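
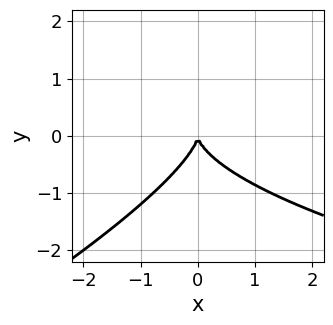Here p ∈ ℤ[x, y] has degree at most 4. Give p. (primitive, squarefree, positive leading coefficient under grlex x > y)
First, the degree is 3 — a generic line meets the curve in up to 3 points.
Then, reading off the gridlines: one y-axis crossing is at y = 0; it crosses the x-axis at the gridline x = 0.
Finally, together with the visible shape, these determine p as stated.

x*y^2 - 2*y^3 - 2*x^2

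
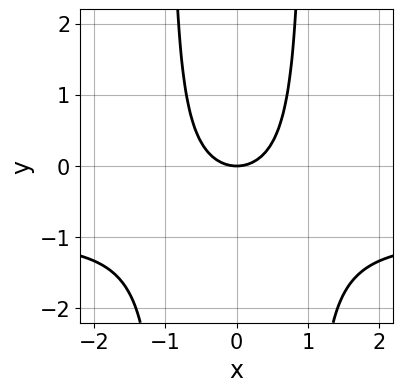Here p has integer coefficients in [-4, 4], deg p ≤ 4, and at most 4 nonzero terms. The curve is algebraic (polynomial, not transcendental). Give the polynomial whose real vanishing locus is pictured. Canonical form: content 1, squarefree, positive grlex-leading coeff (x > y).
x^2*y + x^2 - y

1. Degree: a generic line meets the curve in up to 3 points, so deg p = 3.
2. Symmetries: it's symmetric under x → −x, forcing even powers of x.
3. From the visible intercepts: it crosses the x-axis at the gridline x = 0; it crosses the y-axis at the gridline y = 0.
4. The integer polynomial consistent with all of this is the stated p.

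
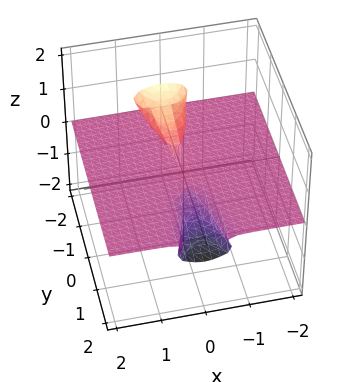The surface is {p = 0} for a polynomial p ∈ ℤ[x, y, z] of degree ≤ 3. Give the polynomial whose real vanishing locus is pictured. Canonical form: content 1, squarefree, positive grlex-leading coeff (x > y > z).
x^2*z + y*z^2 + 3*z^3

1. The degree is 3 — a generic line meets the surface in up to 3 points.
2. Checking where it meets the axes: the visible y-axis segment lies entirely on the surface; every point of the x-axis in the box is on the surface.
3. Assembling these constraints gives the stated polynomial.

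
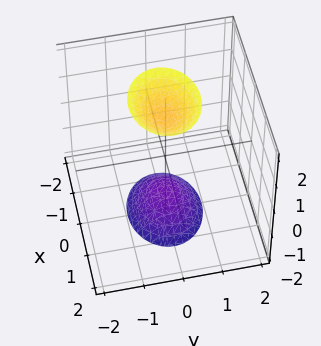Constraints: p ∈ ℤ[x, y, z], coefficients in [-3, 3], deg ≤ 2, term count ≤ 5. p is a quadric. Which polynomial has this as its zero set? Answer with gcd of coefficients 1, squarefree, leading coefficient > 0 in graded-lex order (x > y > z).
There are 2 components. Treating them together as one polynomial.
deg p = 2. Two separate bowl-shaped sheets opening away from each other; a quadric.
Symmetries: mirror symmetry y ↦ −y ⇒ only even powers of y; it's symmetric under x → −x, forcing even powers of x; it's symmetric under z → −z, forcing even powers of z.
Reading off the gridlines: no y-intercept at any integer in the box; the surface avoids every integer x-axis point in the box.
Fitting integer coefficients to these (and the overall shape) gives p.

2*x^2 + 3*y^2 - z^2 + 2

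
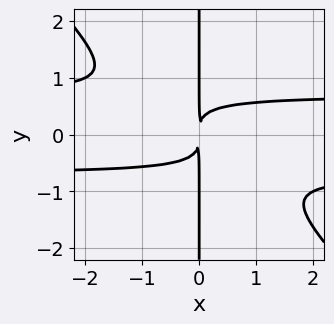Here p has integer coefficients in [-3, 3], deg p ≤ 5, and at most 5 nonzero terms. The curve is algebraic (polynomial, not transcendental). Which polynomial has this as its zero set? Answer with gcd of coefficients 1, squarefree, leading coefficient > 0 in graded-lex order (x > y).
deg p = 4. No degree-3 curve has this shape.
Observable constraints: the visible y-axis segment lies entirely on the curve.
Fitting integer coefficients to these (and the overall shape) gives p.

2*x^2*y^2 + 2*x*y^3 - x^2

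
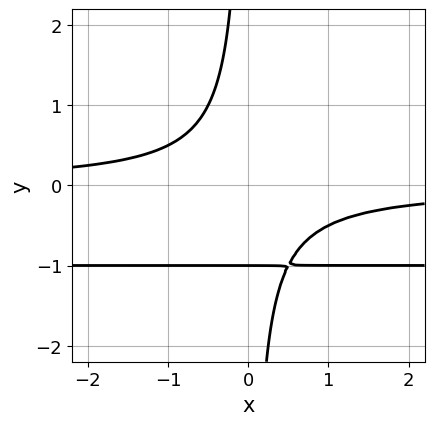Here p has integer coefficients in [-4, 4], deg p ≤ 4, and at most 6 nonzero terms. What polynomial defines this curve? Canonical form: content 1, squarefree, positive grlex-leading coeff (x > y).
1. The degree is 3 — a generic line meets the curve in up to 3 points.
2. Against the integer gridlines: it misses every integer gridline on the x-axis; one y-axis crossing is at y = -1.
3. Solving for integer coefficients yields p as stated.

2*x*y^2 + 2*x*y + y + 1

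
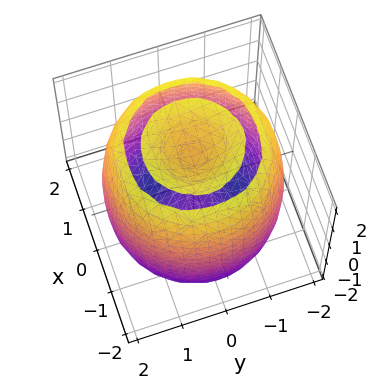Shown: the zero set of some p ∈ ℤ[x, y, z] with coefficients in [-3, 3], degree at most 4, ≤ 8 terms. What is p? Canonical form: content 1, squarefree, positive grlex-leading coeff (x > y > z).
First, there are 2 components. Treating them together as one polynomial.
Then, the degree is 4 — no degree-3 surface has this shape.
Next, by symmetry, the z-axis is an axis of rotation, so x and y enter only as x² + y².
Then, from the visible intercepts: a circular section at z = 0 has radius between 1 and 2.
Finally, together with the visible shape, these determine p as stated.

x^4 + 2*x^2*y^2 + y^4 - 3*x^2 - 3*y^2 + z^2 - 2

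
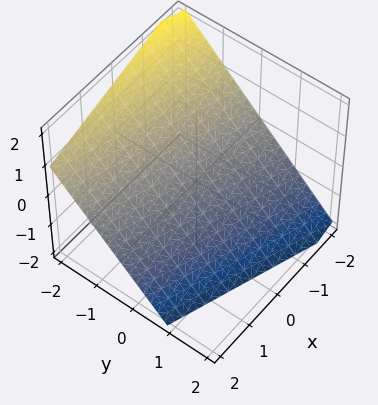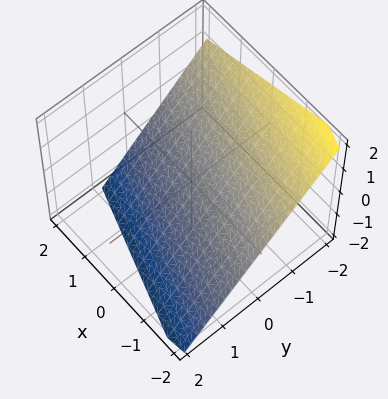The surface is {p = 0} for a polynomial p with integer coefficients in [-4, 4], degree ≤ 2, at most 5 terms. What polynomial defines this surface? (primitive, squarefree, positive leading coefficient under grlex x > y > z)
x + 3*y + 3*z + 2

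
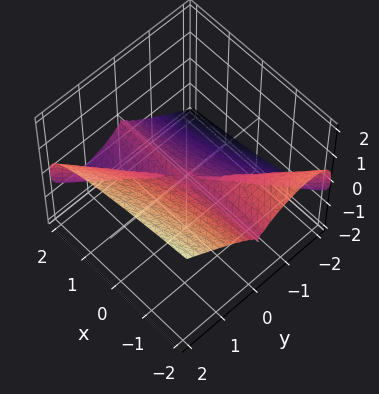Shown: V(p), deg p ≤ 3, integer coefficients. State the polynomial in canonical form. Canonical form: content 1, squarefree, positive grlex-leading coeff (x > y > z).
x*y^2 - y^3 + 3*z^3

The degree is 3 — the shape is more complex than any degree-2 surface.
Checking where it meets the axes: the visible x-axis segment lies entirely on the surface; it meets the y-axis at y = 0 (among the integer gridlines).
Putting this together gives p.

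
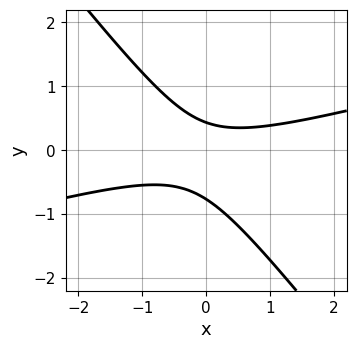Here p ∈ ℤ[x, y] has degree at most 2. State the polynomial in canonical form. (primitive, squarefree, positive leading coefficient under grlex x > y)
deg p = 2. The shape is more complex than any degree-1 curve.
From the visible intercepts: it misses every integer gridline on the x-axis.
Matching integer coefficients to the picture gives p.

x^2 - 3*x*y - 3*y^2 - y + 1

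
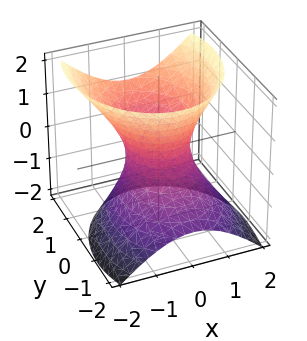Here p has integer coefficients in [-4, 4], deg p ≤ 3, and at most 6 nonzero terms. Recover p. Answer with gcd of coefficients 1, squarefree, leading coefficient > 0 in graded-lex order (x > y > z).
3*x^2 + 2*y^2 - 2*y*z - 2*z^2 - 2

First, deg p = 2. The shape is more complex than any degree-1 surface.
Next, checking where it meets the axes: it misses every integer gridline on the z-axis; among the integer gridlines, it crosses the y-axis at y ∈ {-1, 1}.
Finally, putting this together gives p.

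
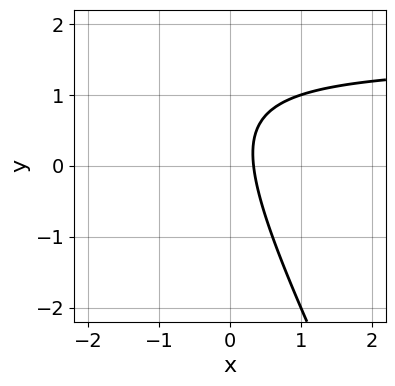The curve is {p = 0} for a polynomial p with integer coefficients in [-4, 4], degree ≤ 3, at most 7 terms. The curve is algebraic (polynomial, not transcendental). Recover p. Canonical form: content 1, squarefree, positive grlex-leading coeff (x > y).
The degree is 2 — a generic line meets the curve in up to 2 points.
Reading off the gridlines: no y-intercept at any integer in the box.
These observations pin down the coefficients.

2*x*y + y^2 - 3*x - y + 1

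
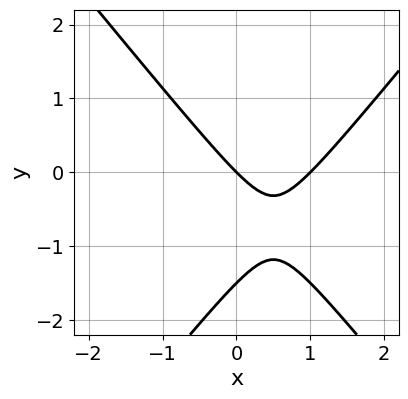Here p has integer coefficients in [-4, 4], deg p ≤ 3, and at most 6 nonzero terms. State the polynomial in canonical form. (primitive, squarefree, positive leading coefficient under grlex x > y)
3*x^2 - 2*y^2 - 3*x - 3*y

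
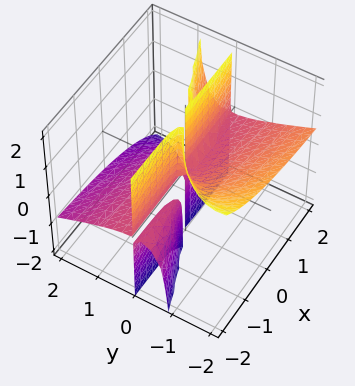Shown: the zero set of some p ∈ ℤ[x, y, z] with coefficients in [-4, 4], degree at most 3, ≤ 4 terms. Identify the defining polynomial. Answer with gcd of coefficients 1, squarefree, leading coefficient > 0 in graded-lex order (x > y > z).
I count 2 distinct pieces.
deg p = 3.
Checking where it meets the axes: every point of the z-axis in the box is on the surface; the visible x-axis segment lies entirely on the surface.
Together with the visible shape, these determine p as stated.

x*y*z - y^3 - 2*y^2*z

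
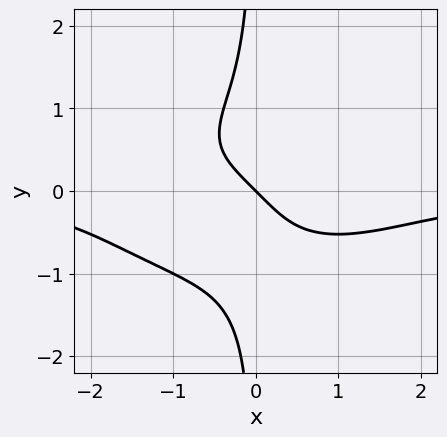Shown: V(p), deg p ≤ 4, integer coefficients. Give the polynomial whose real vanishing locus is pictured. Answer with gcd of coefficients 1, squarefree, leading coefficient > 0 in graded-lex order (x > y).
x^3*y + 3*x*y^3 + 2*x + 2*y

1. The degree is 4 — the shape is more complex than any degree-3 curve.
2. From the axis intercepts and sections: it meets the x-axis at x = 0 (among the integer gridlines); it meets the y-axis at y = 0 (among the integer gridlines).
3. Fitting integer coefficients to these (and the overall shape) gives p.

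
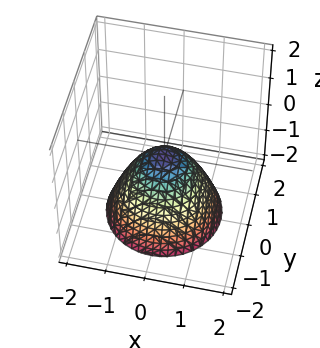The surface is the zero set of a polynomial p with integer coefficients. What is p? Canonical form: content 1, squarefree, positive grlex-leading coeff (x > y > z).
x^2 + y^2 + z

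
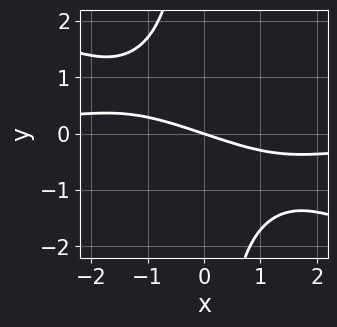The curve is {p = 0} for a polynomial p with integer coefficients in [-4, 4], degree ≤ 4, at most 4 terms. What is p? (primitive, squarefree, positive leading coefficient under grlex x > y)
x^2*y + 2*x*y^2 + x + 3*y

1. The degree is 3 — a generic line meets the curve in up to 3 points.
2. Checking where it meets the axes: one y-axis crossing is at y = 0; one x-axis crossing is at x = 0.
3. Fitting integer coefficients to these (and the overall shape) gives p.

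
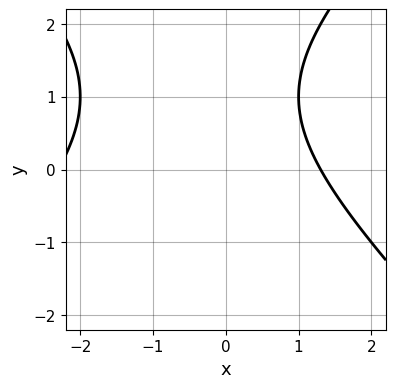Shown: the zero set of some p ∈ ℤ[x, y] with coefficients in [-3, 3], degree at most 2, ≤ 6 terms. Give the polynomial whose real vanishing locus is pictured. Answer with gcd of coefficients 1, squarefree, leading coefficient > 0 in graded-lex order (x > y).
x^2 - y^2 + x + 2*y - 3

1. deg p = 2.
2. Against the integer gridlines: no y-intercept at any integer in the box.
3. The integer polynomial consistent with all of this is the stated p.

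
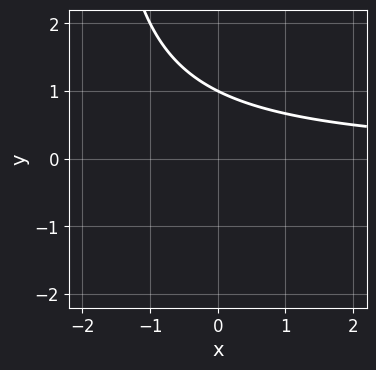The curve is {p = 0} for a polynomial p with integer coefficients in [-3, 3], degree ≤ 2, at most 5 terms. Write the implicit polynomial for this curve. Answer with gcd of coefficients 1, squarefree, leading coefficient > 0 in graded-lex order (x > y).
x*y + 2*y - 2

The degree is 2 — no degree-1 curve has this shape.
From the axis intercepts and sections: it meets the y-axis at y = 1 (among the integer gridlines); it misses every integer gridline on the x-axis.
Putting this together gives p.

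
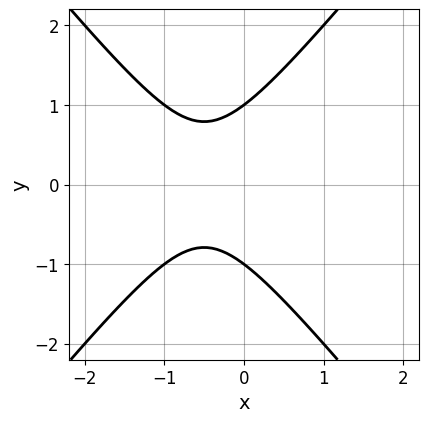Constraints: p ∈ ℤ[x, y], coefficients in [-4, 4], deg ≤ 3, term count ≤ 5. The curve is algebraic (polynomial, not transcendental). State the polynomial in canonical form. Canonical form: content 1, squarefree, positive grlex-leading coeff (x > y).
First, the degree is 2 — the shape is more complex than any degree-1 curve.
Then, symmetries: the y ↦ −y reflection is a symmetry, so y appears only in even powers.
Then, reading off the gridlines: among the integer gridlines, it crosses the y-axis at y ∈ {-1, 1}; it misses every integer gridline on the x-axis.
Finally, fitting integer coefficients to these (and the overall shape) gives p.

3*x^2 - 2*y^2 + 3*x + 2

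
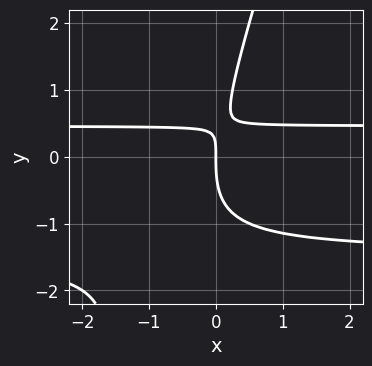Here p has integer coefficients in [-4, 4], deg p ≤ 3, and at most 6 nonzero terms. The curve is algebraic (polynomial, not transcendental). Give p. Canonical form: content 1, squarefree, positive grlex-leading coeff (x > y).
(a) Degree: no degree-2 curve has this shape, so deg p = 3.
(b) Against the integer gridlines: it crosses the y-axis at the gridline y = 0; it meets the x-axis at x = 0 (among the integer gridlines).
(c) These observations pin down the coefficients.

3*x*y^2 - y^3 + 3*x*y - 2*x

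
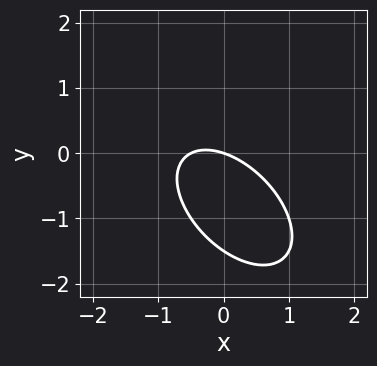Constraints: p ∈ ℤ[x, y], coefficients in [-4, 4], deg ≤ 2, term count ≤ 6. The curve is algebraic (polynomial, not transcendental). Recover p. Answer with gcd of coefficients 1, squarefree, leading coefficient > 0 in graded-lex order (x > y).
2*x^2 + 2*x*y + 2*y^2 + x + 3*y

deg p = 2.
From the axis intercepts and sections: one x-axis crossing is at x = 0; one y-axis crossing is at y = 0.
Matching integer coefficients to the picture gives p.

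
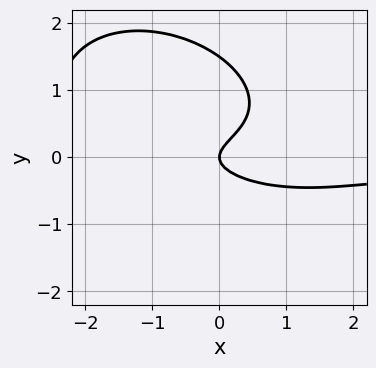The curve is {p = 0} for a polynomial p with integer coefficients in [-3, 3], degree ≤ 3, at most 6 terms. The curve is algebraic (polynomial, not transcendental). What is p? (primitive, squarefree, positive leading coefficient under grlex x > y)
x^2*y + x*y^2 + 2*y^3 - 3*y^2 + x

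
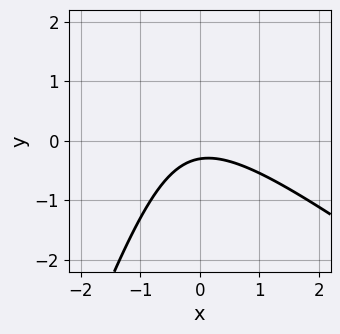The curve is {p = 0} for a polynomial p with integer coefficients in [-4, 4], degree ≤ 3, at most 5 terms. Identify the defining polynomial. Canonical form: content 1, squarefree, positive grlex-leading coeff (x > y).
2*x^2 + 2*x*y - y^2 + 3*y + 1

(a) deg p = 2. No degree-1 curve has this shape.
(b) Reading off the gridlines: it misses every integer gridline on the x-axis.
(c) Together with the visible shape, these determine p as stated.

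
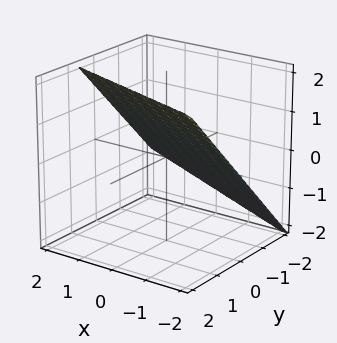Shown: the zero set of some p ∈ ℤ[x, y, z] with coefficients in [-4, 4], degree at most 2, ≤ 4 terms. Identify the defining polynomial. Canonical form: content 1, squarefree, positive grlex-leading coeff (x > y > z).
Degree: the surface is flat (a plane), so deg p = 1.
Reading off the gridlines: one x-axis crossing is at x = -2.
Putting this together gives p.

x + 3*y - 3*z + 2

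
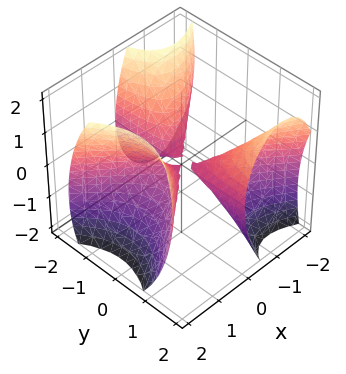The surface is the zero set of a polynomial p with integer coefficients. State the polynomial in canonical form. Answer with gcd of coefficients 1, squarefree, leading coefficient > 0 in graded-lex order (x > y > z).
(a) The picture has 3 separate pieces. They look like related sheets of one shape, so recover p as a whole.
(b) The degree is 3 — the shape is more complex than any degree-2 surface.
(c) From the axis intercepts and sections: one z-axis crossing is at z = 0; the visible y-axis segment lies entirely on the surface; it meets the x-axis at x = 0 (among the integer gridlines).
(d) Assembling these constraints gives the stated polynomial.

2*x^3 - 3*x*y^2 + x*y*z - 2*z^2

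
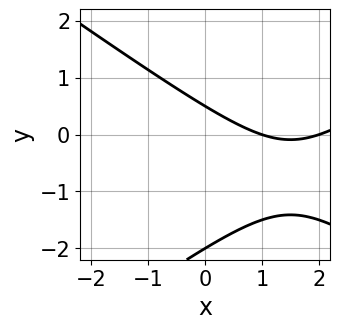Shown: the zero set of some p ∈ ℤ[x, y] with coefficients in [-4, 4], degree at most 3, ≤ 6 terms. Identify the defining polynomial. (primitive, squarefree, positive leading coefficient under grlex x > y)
First, the degree is 2 — the shape is more complex than any degree-1 curve.
Then, against the integer gridlines: it meets the y-axis at y = -2 (among the integer gridlines); among the integer gridlines, it crosses the x-axis at x ∈ {1, 2}.
Finally, fitting integer coefficients to these (and the overall shape) gives p.

x^2 - 2*y^2 - 3*x - 3*y + 2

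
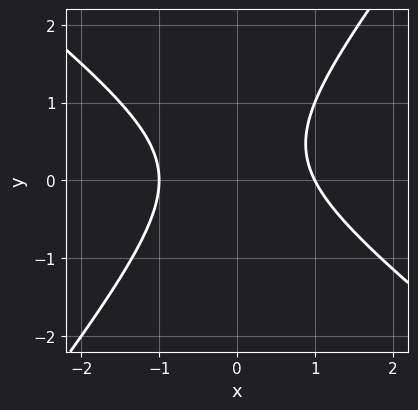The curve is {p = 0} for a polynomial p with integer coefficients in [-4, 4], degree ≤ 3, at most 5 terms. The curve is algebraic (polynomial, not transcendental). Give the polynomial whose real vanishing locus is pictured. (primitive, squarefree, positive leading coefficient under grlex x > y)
(a) The degree is 2 — a generic line meets the curve in up to 2 points.
(b) Checking where it meets the axes: the x-axis gridline crossings are at x ∈ {-1, 1}; the curve avoids every integer y-axis point in the box.
(c) Solving for integer coefficients yields p as stated.

2*x^2 + x*y - 2*y^2 + y - 2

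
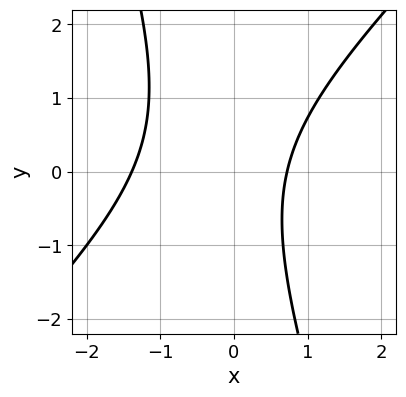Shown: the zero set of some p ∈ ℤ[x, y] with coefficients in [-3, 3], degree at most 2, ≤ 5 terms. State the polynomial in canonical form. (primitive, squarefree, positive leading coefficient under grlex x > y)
deg p = 2. The shape is more complex than any degree-1 curve.
Checking where it meets the axes: no y-intercept at any integer in the box.
Together with the visible shape, these determine p as stated.

3*x^2 - 2*x*y - y^2 + 2*x - 3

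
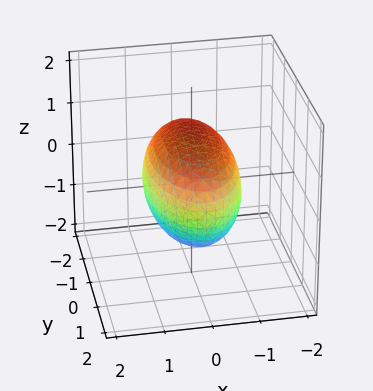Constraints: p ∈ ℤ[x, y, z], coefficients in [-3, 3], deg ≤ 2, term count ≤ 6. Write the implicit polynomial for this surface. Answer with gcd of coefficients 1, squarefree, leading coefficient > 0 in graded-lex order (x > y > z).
3*x^2 + y^2 + 2*z^2 - 3

First, degree: bounded and convex; a quadric, so deg p = 2.
Next, symmetries: mirror symmetry z ↦ −z ⇒ only even powers of z; the y ↦ −y reflection is a symmetry, so y appears only in even powers; it's symmetric under x → −x, forcing even powers of x.
Next, observable constraints: among the integer gridlines, it crosses the x-axis at x ∈ {-1, 1}.
Finally, fitting integer coefficients to these (and the overall shape) gives p.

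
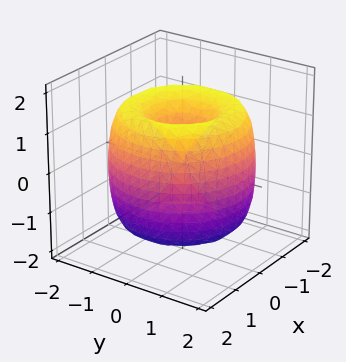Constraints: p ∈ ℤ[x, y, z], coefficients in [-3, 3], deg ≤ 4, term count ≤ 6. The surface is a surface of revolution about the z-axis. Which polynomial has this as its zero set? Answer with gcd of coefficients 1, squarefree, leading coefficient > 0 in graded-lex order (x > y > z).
First, the degree is 4 — the shape is more complex than any degree-3 surface.
Next, symmetries: every cross-section ⟂ z is a circle, so x, y appear only via x² + y².
Then, reading off the gridlines: one z-axis crossing is at z = 0; it meets the y-axis at y = 0 (among the integer gridlines); a circular section at z = 1 has radius between 0 and 1; it crosses the x-axis at the gridline x = 0.
Finally, solving for integer coefficients yields p as stated.

x^4 + 2*x^2*y^2 + y^4 - 3*x^2 - 3*y^2 + z^2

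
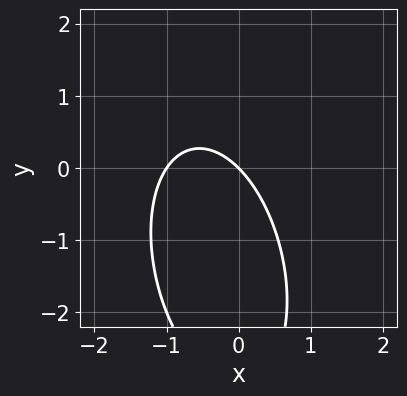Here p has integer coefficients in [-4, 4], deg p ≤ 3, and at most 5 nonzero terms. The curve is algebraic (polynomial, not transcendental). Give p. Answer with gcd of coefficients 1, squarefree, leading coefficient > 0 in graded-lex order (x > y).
3*x^2 + x*y + y^2 + 3*x + 3*y

Degree: no degree-1 curve has this shape, so deg p = 2.
From the visible intercepts: the x-axis gridline crossings are at x ∈ {-1, 0}; it meets the y-axis at y = 0 (among the integer gridlines).
Matching integer coefficients to the picture gives p.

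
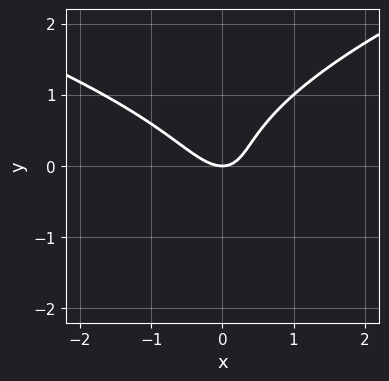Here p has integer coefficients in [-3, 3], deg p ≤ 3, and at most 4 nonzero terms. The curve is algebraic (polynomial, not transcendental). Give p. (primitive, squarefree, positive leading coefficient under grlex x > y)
deg p = 3.
Checking where it meets the axes: one y-axis crossing is at y = 0; it crosses the x-axis at the gridline x = 0.
Matching integer coefficients to the picture gives p.

3*y^3 - 3*x^2 - 2*x*y + 2*y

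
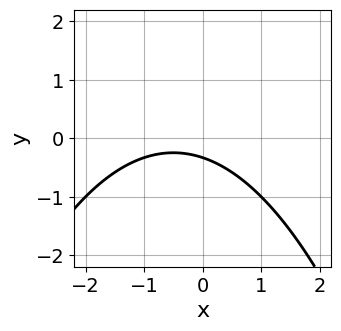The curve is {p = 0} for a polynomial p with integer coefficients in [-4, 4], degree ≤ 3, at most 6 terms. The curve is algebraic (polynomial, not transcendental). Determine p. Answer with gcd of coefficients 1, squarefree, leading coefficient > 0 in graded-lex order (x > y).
x^2 + x + 3*y + 1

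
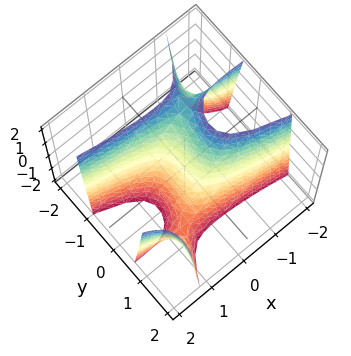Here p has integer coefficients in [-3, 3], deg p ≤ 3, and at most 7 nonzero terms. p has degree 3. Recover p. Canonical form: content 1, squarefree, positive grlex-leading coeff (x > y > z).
First, deg p = 3.
Next, against the integer gridlines: it meets the x-axis at x = 0 (among the integer gridlines); it meets the y-axis at y = 0 (among the integer gridlines); one z-axis crossing is at z = 0.
Finally, matching integer coefficients to the picture gives p.

x^2*y + 3*x*y^2 - 2*y^3 - 3*x - z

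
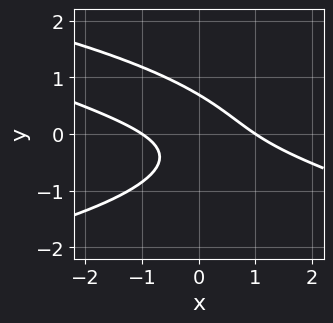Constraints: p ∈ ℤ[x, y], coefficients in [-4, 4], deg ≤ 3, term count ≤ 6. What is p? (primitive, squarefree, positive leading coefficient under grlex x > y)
x*y^2 + 3*y^3 + x^2 + 3*x*y - 1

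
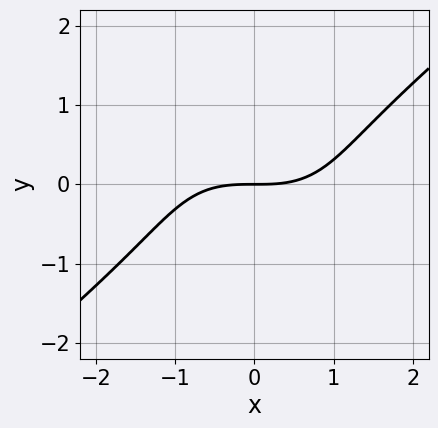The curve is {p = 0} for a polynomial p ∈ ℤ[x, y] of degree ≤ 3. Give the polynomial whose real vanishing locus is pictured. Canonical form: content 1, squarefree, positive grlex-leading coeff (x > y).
x^3 - 2*y^3 - 3*y

First, deg p = 3. The shape is more complex than any degree-2 curve.
Then, from the visible intercepts: it meets the y-axis at y = 0 (among the integer gridlines); it crosses the x-axis at the gridline x = 0.
Finally, assembling these constraints gives the stated polynomial.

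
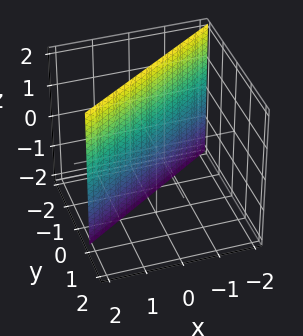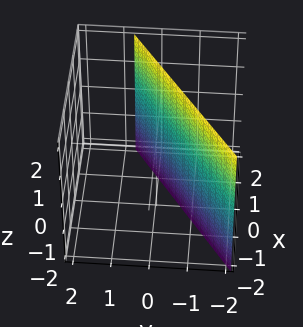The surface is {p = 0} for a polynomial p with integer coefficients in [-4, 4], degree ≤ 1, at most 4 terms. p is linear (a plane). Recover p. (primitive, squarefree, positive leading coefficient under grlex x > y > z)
2*x - 3*y - 2

(a) The degree is 1 — every cross-section is a straight line — this is a plane.
(b) From the axis intercepts and sections: it misses every integer gridline on the z-axis; one x-axis crossing is at x = 1.
(c) Putting this together gives p.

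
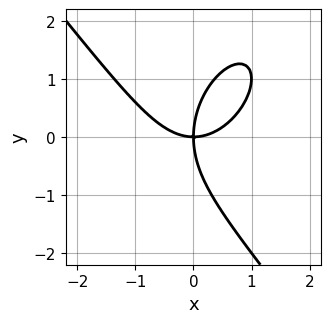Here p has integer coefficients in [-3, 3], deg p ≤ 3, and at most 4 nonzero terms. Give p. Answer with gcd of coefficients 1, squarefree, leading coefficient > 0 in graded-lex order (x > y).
2*x^3 + y^3 - 3*x*y

(a) deg p = 3. A generic line meets the curve in up to 3 points.
(b) From the visible intercepts: one x-axis crossing is at x = 0; it crosses the y-axis at the gridline y = 0.
(c) Fitting integer coefficients to these (and the overall shape) gives p.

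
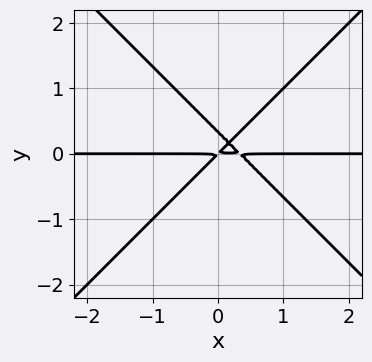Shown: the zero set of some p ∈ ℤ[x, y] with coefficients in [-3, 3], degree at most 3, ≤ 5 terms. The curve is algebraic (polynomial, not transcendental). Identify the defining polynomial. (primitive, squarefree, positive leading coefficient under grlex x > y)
3*x^2*y - 3*y^3 - x*y + y^2

(a) deg p = 3. No degree-2 curve has this shape.
(b) From the axis intercepts and sections: every point of the x-axis in the box is on the curve.
(c) Putting this together gives p.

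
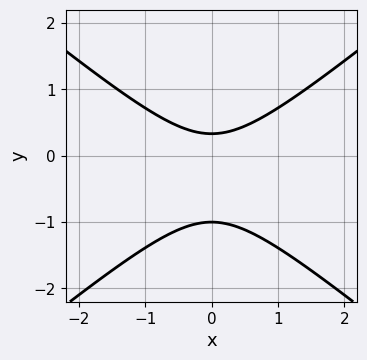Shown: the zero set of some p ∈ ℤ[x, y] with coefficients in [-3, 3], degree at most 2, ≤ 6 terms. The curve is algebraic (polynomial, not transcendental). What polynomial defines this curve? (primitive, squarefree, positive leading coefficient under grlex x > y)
2*x^2 - 3*y^2 - 2*y + 1

1. The degree is 2 — the shape is more complex than any degree-1 curve.
2. Symmetries: it's symmetric under x → −x, forcing even powers of x.
3. Reading off the gridlines: the curve avoids every integer x-axis point in the box; it crosses the y-axis at the gridline y = -1.
4. Together with the visible shape, these determine p as stated.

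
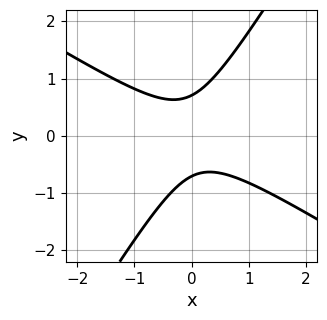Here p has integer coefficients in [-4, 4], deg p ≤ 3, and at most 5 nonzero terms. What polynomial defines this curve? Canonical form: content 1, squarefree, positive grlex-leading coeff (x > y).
(a) Degree: a generic line meets the curve in up to 2 points, so deg p = 2.
(b) Reading off the gridlines: the curve avoids every integer x-axis point in the box.
(c) The integer polynomial consistent with all of this is the stated p.

2*x^2 + 2*x*y - 2*y^2 + 1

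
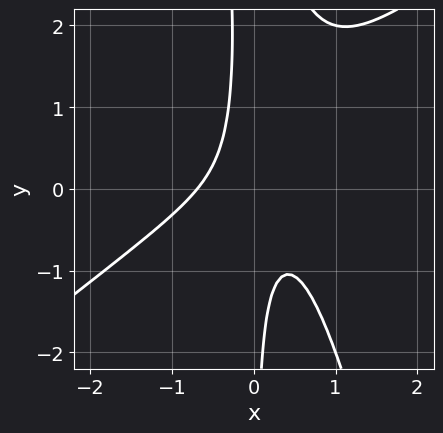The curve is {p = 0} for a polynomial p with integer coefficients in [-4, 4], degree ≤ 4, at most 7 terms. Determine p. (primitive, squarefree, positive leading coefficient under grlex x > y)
3*x^3 - 3*x^2*y - x*y^2 + 3*x*y + 1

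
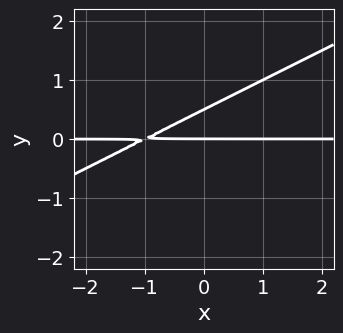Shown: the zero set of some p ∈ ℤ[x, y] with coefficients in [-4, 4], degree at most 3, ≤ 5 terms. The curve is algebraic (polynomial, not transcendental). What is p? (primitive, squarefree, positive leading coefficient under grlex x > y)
x*y - 2*y^2 + y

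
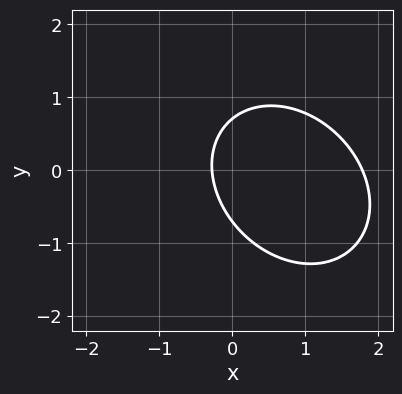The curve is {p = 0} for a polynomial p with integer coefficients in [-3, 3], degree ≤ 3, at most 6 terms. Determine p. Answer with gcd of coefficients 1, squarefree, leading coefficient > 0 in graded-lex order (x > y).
2*x^2 + x*y + 2*y^2 - 3*x - 1

First, the degree is 2 — no degree-1 curve has this shape.
Finally, putting this together gives p.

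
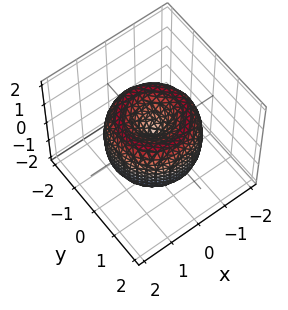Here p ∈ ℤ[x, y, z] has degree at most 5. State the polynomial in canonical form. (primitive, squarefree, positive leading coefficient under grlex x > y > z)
x^4 + 2*x^2*y^2 + y^4 - 2*x^2 - 2*y^2 + z^2

(a) The degree is 4 — no degree-3 surface has this shape.
(b) Symmetries: rotational symmetry about the z-axis ⇒ p depends on x, y only through x² + y².
(c) Against the integer gridlines: one y-axis crossing is at y = 0; a circular section at z = -1 has radius exactly 1; it crosses the z-axis at the gridline z = 0; it crosses the x-axis at the gridline x = 0.
(d) Matching integer coefficients to the picture gives p.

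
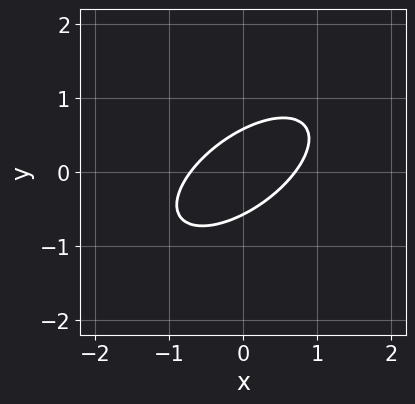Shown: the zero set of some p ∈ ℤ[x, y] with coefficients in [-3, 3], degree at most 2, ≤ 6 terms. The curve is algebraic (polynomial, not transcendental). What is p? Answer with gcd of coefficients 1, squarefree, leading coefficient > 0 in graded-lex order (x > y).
deg p = 2. No degree-1 curve has this shape.
The integer polynomial consistent with all of this is the stated p.

2*x^2 - 3*x*y + 3*y^2 - 1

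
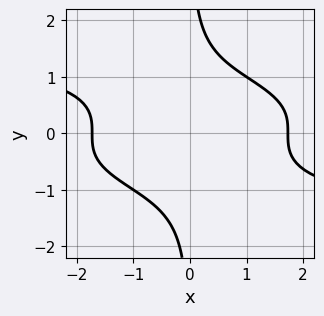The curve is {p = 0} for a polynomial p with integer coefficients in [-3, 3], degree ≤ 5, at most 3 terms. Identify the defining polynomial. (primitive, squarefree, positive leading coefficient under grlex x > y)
(a) Degree: the shape is more complex than any degree-3 curve, so deg p = 4.
(b) From the visible intercepts: it misses every integer gridline on the y-axis.
(c) Matching integer coefficients to the picture gives p.

2*x*y^3 + x^2 - 3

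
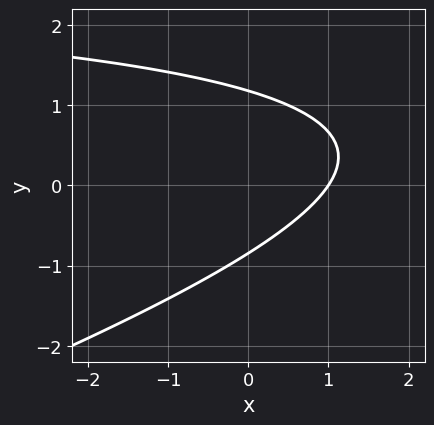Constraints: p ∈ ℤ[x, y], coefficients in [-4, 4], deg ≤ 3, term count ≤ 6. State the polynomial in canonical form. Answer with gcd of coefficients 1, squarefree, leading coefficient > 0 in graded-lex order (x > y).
x*y - 3*y^2 - 3*x + y + 3

(a) The degree is 2 — the shape is more complex than any degree-1 curve.
(b) Reading off the gridlines: one x-axis crossing is at x = 1.
(c) Fitting integer coefficients to these (and the overall shape) gives p.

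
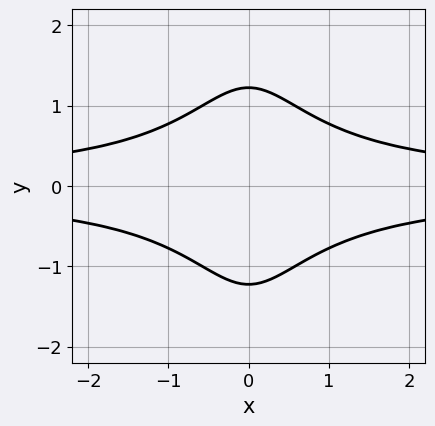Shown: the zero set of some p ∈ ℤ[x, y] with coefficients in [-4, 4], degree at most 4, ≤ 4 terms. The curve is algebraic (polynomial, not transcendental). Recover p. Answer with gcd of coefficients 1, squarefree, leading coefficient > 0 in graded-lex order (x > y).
3*x^2*y^2 + 2*y^2 - 3

(a) Degree: a generic line meets the curve in up to 4 points, so deg p = 4.
(b) Symmetries: mirror symmetry y ↦ −y ⇒ only even powers of y; it's symmetric under x → −x, forcing even powers of x.
(c) From the visible intercepts: the curve avoids every integer x-axis point in the box.
(d) These observations pin down the coefficients.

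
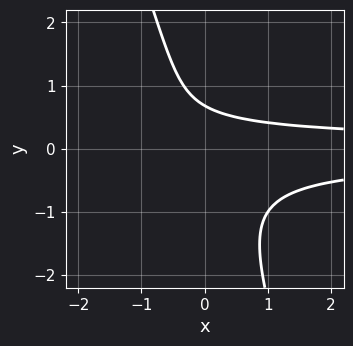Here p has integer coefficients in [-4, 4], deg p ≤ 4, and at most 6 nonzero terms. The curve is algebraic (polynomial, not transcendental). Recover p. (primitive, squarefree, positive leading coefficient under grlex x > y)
(a) Degree: the shape is more complex than any degree-2 curve, so deg p = 3.
(b) From the visible intercepts: no x-intercept at any integer in the box.
(c) Solving for integer coefficients yields p as stated.

3*x*y^2 + y^3 + y - 1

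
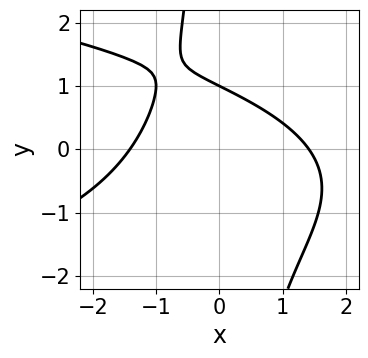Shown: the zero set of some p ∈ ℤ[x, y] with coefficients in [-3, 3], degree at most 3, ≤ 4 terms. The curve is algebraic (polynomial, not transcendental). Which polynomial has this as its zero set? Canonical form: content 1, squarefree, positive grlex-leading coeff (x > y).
x*y^2 + x^2 + 2*y - 2

First, the degree is 3 — no degree-2 curve has this shape.
Next, from the visible intercepts: it meets the y-axis at y = 1 (among the integer gridlines).
Finally, the integer polynomial consistent with all of this is the stated p.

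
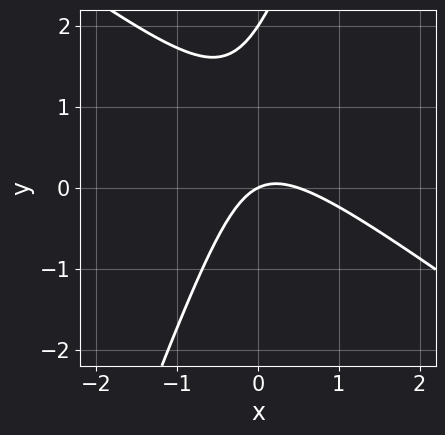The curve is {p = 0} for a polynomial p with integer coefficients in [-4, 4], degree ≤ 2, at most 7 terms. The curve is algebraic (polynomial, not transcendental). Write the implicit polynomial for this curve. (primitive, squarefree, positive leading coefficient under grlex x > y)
(a) The degree is 2 — a generic line meets the curve in up to 2 points.
(b) Observable constraints: the y-axis gridline crossings are at y ∈ {0, 2}; one x-axis crossing is at x = 0.
(c) Together with the visible shape, these determine p as stated.

2*x^2 + 2*x*y - y^2 - x + 2*y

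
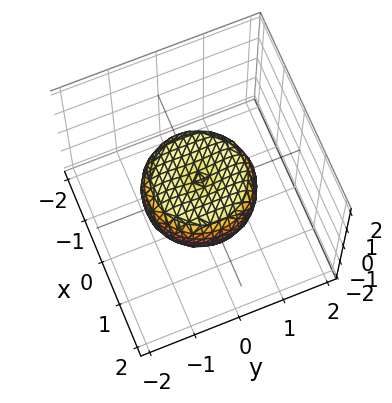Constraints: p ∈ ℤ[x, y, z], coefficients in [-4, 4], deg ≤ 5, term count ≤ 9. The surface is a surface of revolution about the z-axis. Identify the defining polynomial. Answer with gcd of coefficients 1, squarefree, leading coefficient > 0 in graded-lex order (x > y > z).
2*x^4 + 4*x^2*y^2 + 2*y^4 - 2*x^2 - 2*y^2 + 3*z^2 - 1

First, deg p = 4.
Next, symmetry: the surface is invariant under rotation about z: p = q(x² + y², z).
Then, checking where it meets the axes: a circular section at z = 0 has radius between 1 and 2.
Finally, putting this together gives p.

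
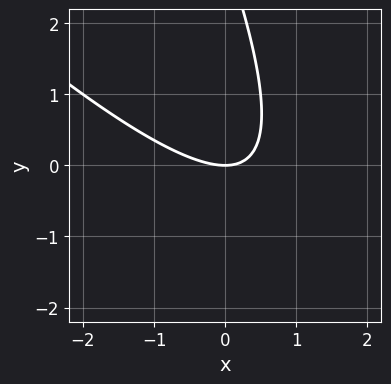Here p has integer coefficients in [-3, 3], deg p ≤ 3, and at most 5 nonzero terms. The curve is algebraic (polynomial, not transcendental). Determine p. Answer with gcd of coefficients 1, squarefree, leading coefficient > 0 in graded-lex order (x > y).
2*x^2 + 3*x*y + y^2 - 3*y

deg p = 2. A generic line meets the curve in up to 2 points.
Reading off the gridlines: one x-axis crossing is at x = 0; it crosses the y-axis at the gridline y = 0.
Assembling these constraints gives the stated polynomial.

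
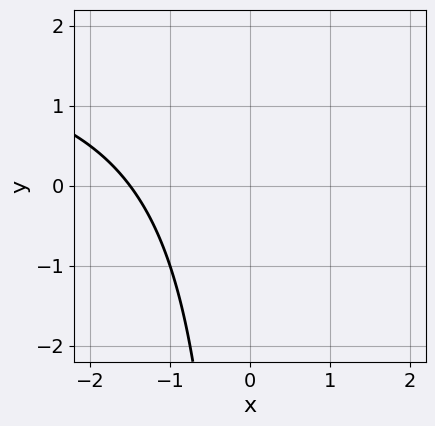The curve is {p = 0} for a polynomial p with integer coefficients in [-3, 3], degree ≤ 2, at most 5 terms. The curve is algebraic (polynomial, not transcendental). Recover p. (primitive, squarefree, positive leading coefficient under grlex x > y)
x*y - 2*x - 3

(a) deg p = 2. No degree-1 curve has this shape.
(b) Against the integer gridlines: the curve avoids every integer y-axis point in the box.
(c) Fitting integer coefficients to these (and the overall shape) gives p.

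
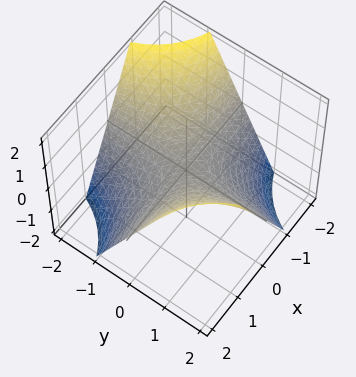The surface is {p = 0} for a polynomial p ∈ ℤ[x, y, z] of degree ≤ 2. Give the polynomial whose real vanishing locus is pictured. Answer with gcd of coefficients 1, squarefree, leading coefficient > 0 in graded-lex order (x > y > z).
x*y - z

1. Degree: a hyperbolic paraboloid; a quadric, so deg p = 2.
2. Against the integer gridlines: every point of the x-axis in the box is on the surface; every point of the y-axis in the box is on the surface; it crosses the z-axis at the gridline z = 0.
3. Fitting integer coefficients to these (and the overall shape) gives p.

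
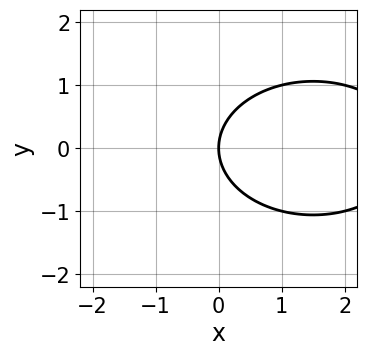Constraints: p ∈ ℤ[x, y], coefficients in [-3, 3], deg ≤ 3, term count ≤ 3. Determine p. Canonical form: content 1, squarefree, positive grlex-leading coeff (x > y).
x^2 + 2*y^2 - 3*x

1. The degree is 2 — no degree-1 curve has this shape.
2. Symmetries: mirror symmetry y ↦ −y ⇒ only even powers of y.
3. Against the integer gridlines: it crosses the y-axis at the gridline y = 0; it meets the x-axis at x = 0 (among the integer gridlines).
4. Putting this together gives p.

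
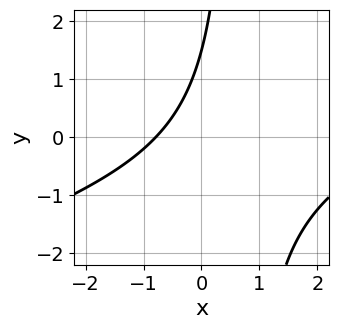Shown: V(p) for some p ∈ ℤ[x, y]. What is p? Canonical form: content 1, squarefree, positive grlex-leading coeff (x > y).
1. Degree: a generic line meets the curve in up to 2 points, so deg p = 2.
2. Putting this together gives p.

x^2 - 3*x*y - 3*x + 2*y - 3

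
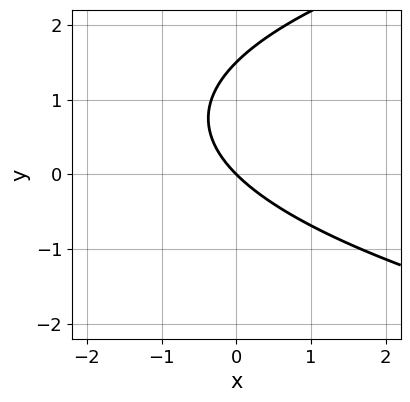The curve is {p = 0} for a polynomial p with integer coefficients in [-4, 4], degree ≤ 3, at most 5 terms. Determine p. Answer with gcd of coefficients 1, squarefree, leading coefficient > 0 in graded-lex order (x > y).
2*y^2 - 3*x - 3*y

(a) deg p = 2. The shape is more complex than any degree-1 curve.
(b) Checking where it meets the axes: one y-axis crossing is at y = 0; it crosses the x-axis at the gridline x = 0.
(c) The integer polynomial consistent with all of this is the stated p.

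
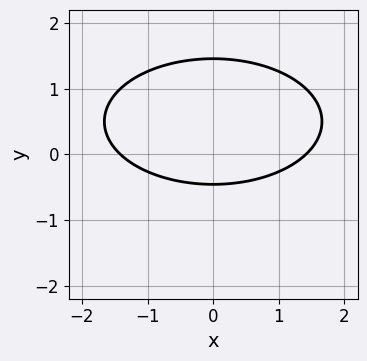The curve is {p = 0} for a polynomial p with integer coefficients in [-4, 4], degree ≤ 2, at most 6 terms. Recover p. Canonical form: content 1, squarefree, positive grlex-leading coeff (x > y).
First, degree: the shape is more complex than any degree-1 curve, so deg p = 2.
Next, symmetries: it's symmetric under x → −x, forcing even powers of x.
Finally, putting this together gives p.

x^2 + 3*y^2 - 3*y - 2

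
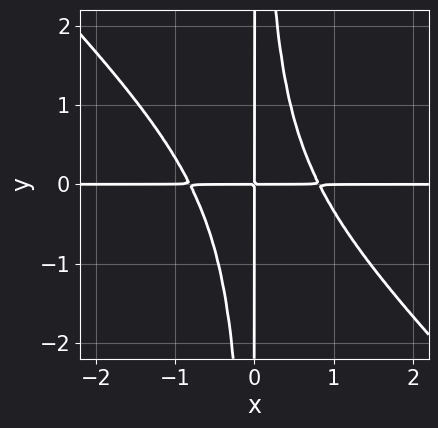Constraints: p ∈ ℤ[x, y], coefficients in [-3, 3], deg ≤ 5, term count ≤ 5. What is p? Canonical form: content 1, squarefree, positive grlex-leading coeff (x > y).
The degree is 4 — the shape is more complex than any degree-3 curve.
Checking where it meets the axes: every point of the y-axis in the box is on the curve; the visible x-axis segment lies entirely on the curve.
The integer polynomial consistent with all of this is the stated p.

3*x^3*y + 3*x^2*y^2 - 2*x*y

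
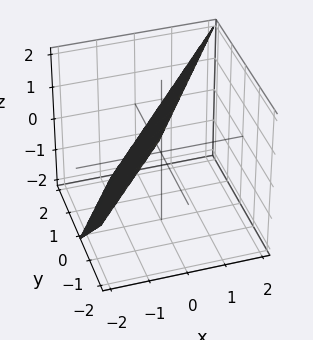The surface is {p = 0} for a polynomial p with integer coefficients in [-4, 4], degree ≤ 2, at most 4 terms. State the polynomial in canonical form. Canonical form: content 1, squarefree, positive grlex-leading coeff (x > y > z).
(a) Degree: the surface is flat (a plane), so deg p = 1.
(b) Observable constraints: it meets the y-axis at y = 1 (among the integer gridlines); one z-axis crossing is at z = 1.
(c) Together with the visible shape, these determine p as stated.

3*x - 2*y - 2*z + 2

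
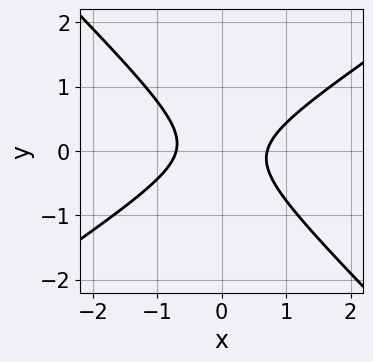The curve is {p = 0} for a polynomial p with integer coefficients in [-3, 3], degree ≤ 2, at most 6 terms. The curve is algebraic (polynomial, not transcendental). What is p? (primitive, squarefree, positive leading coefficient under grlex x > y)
2*x^2 - x*y - 3*y^2 - 1

Degree: the shape is more complex than any degree-1 curve, so deg p = 2.
From the axis intercepts and sections: it misses every integer gridline on the y-axis.
Assembling these constraints gives the stated polynomial.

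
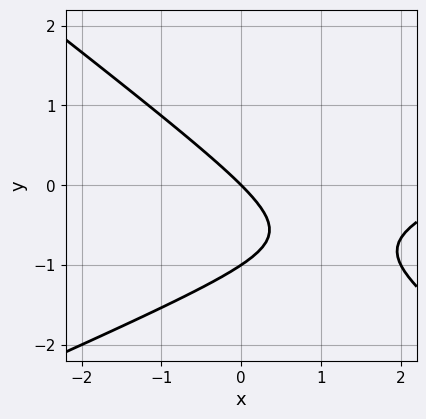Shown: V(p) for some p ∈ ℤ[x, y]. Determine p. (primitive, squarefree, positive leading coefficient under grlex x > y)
1. Degree: no degree-1 curve has this shape, so deg p = 2.
2. Checking where it meets the axes: it crosses the x-axis at the gridline x = 0; the y-axis gridline crossings are at y ∈ {-1, 0}.
3. Fitting integer coefficients to these (and the overall shape) gives p.

x^2 - x*y - 3*y^2 - 3*x - 3*y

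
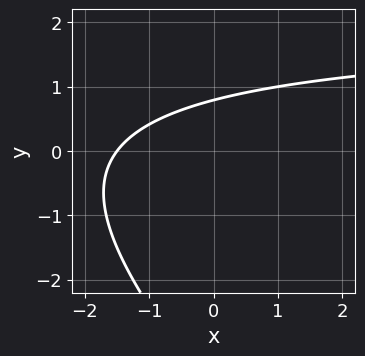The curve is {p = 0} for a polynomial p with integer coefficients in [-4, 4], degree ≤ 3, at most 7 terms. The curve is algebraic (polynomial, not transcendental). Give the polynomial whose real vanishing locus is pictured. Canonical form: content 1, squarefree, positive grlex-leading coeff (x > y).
x*y + y^2 - 2*x + 3*y - 3

First, the degree is 2 — a generic line meets the curve in up to 2 points.
Finally, matching integer coefficients to the picture gives p.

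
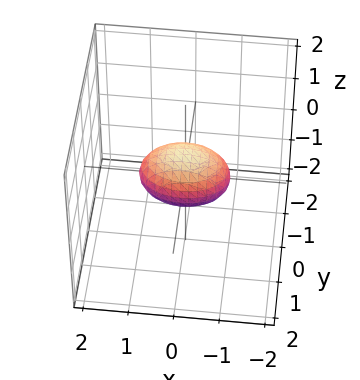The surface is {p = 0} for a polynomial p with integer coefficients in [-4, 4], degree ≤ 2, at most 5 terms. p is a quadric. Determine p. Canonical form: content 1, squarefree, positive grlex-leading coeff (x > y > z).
(a) deg p = 2. Bounded and convex; a quadric.
(b) Symmetries: mirror symmetry x ↦ −x ⇒ only even powers of x; the y ↦ −y reflection is a symmetry, so y appears only in even powers; mirror symmetry z ↦ −z ⇒ only even powers of z.
(c) Observable constraints: the x-axis gridline crossings are at x ∈ {-1, 1}.
(d) Fitting integer coefficients to these (and the overall shape) gives p.

x^2 + 2*y^2 + 2*z^2 - 1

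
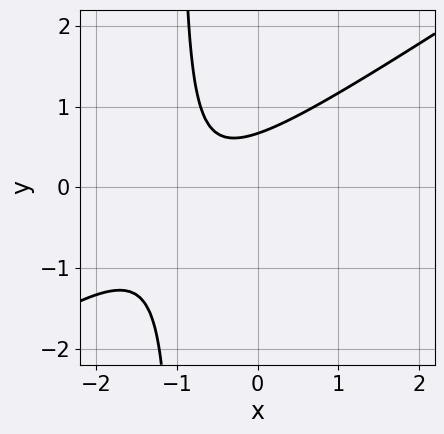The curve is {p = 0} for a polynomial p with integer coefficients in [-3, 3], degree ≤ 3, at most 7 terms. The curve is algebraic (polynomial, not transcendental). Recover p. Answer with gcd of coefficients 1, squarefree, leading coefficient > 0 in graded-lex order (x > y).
The degree is 2 — a generic line meets the curve in up to 2 points.
From the visible intercepts: it misses every integer gridline on the x-axis.
Matching integer coefficients to the picture gives p.

2*x^2 - 3*x*y + 3*x - 3*y + 2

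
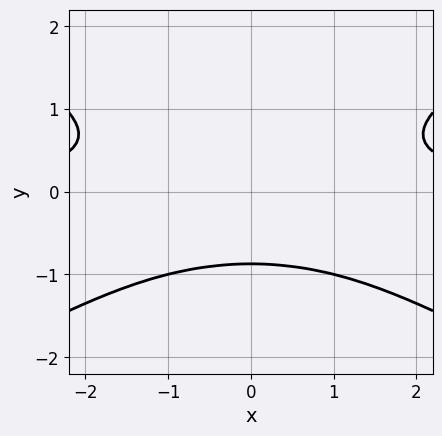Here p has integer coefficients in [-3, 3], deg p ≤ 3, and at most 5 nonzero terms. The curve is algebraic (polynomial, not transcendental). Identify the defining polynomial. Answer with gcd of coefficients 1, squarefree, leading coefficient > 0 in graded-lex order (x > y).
First, deg p = 3. The shape is more complex than any degree-2 curve.
Then, symmetries: mirror symmetry x ↦ −x ⇒ only even powers of x.
Then, against the integer gridlines: no x-intercept at any integer in the box.
Finally, putting this together gives p.

x^2*y - 3*y^3 - 2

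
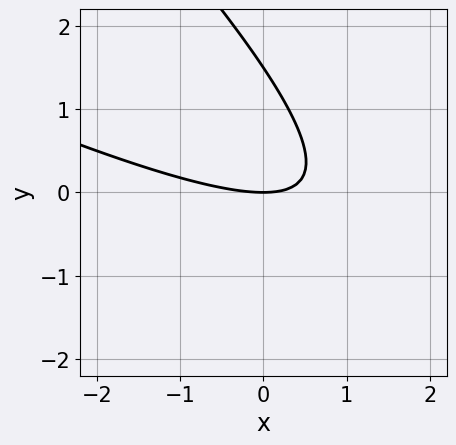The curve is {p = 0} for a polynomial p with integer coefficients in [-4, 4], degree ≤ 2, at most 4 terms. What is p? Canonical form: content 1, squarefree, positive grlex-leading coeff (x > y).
x^2 + 3*x*y + 2*y^2 - 3*y

(a) The degree is 2 — no degree-1 curve has this shape.
(b) From the visible intercepts: it meets the y-axis at y = 0 (among the integer gridlines); it meets the x-axis at x = 0 (among the integer gridlines).
(c) Assembling these constraints gives the stated polynomial.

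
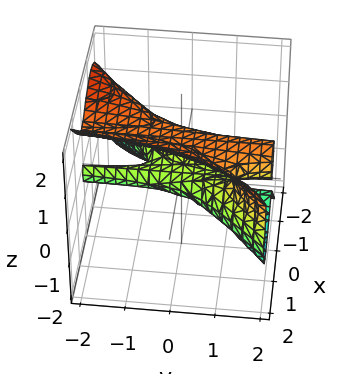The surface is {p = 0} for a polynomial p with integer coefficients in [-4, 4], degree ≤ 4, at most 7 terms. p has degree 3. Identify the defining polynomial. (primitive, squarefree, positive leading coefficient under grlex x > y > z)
2*x^3 - 2*x^2*y - 2*z^3 + z^2 + z

First, deg p = 3. The shape is more complex than any degree-2 surface.
Next, from the axis intercepts and sections: the visible y-axis segment lies entirely on the surface; it crosses the x-axis at the gridline x = 0; among the integer gridlines, it crosses the z-axis at z ∈ {0, 1}.
Finally, solving for integer coefficients yields p as stated.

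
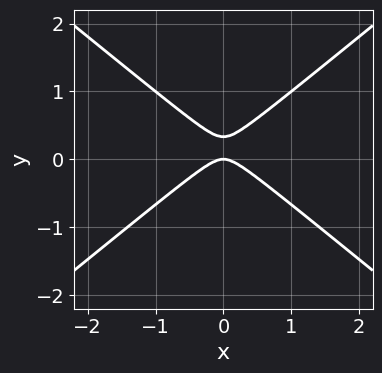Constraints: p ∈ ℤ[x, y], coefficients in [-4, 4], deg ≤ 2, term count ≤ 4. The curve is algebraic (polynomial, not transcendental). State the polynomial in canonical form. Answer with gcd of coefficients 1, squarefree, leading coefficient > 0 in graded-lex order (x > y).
First, degree: a generic line meets the curve in up to 2 points, so deg p = 2.
Then, symmetries: the x ↦ −x reflection is a symmetry, so x appears only in even powers.
Next, from the visible intercepts: it meets the y-axis at y = 0 (among the integer gridlines); one x-axis crossing is at x = 0.
Finally, solving for integer coefficients yields p as stated.

2*x^2 - 3*y^2 + y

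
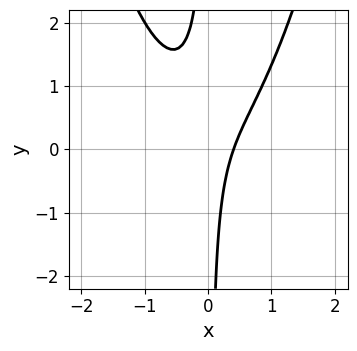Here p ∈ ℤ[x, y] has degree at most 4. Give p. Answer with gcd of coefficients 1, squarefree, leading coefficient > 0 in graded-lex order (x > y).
3*x^3 - 3*x*y + 2*x - 1

(a) deg p = 3.
(b) From the visible intercepts: no y-intercept at any integer in the box.
(c) Fitting integer coefficients to these (and the overall shape) gives p.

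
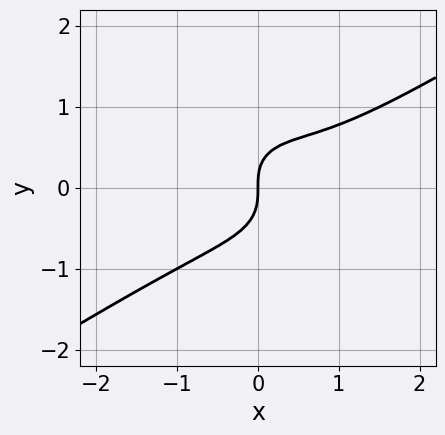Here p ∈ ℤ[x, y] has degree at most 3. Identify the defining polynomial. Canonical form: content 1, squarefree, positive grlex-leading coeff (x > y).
(a) The degree is 3 — the shape is more complex than any degree-2 curve.
(b) Checking where it meets the axes: one y-axis crossing is at y = 0; it crosses the x-axis at the gridline x = 0.
(c) Matching integer coefficients to the picture gives p.

2*x^3 - 2*x^2*y - 3*y^3 - x^2 + 2*x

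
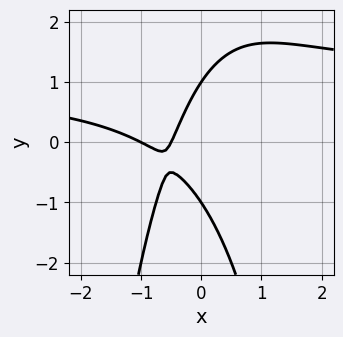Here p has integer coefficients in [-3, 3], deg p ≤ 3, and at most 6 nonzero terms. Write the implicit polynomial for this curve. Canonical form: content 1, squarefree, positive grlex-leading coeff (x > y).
deg p = 3. No degree-2 curve has this shape.
Reading off the gridlines: one x-axis crossing is at x = -1; the y-axis gridline crossings are at y ∈ {-1, 1}.
Assembling these constraints gives the stated polynomial.

2*x^2*y - 2*x^2 + y^2 - 3*x - 1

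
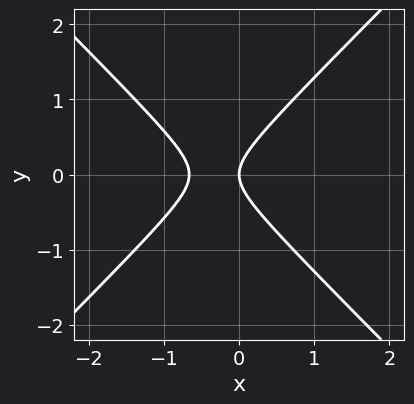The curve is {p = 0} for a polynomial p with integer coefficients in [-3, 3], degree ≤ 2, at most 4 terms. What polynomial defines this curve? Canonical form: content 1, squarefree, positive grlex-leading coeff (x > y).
3*x^2 - 3*y^2 + 2*x

1. deg p = 2. A generic line meets the curve in up to 2 points.
2. Symmetries: it's symmetric under y → −y, forcing even powers of y.
3. Checking where it meets the axes: it crosses the x-axis at the gridline x = 0; one y-axis crossing is at y = 0.
4. Solving for integer coefficients yields p as stated.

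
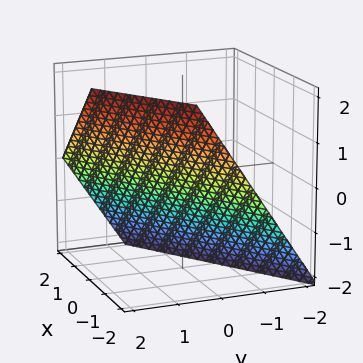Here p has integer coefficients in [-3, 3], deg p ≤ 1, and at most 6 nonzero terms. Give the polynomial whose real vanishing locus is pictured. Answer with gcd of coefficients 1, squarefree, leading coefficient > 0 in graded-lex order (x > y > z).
2*x - 3*y + 2*z + 2

The degree is 1 — every cross-section is a straight line — this is a plane.
Checking where it meets the axes: it crosses the x-axis at the gridline x = -1; it meets the z-axis at z = -1 (among the integer gridlines).
These observations pin down the coefficients.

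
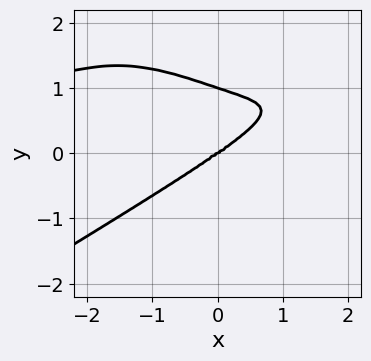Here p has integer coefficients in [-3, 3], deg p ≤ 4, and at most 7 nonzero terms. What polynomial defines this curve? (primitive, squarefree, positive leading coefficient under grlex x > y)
x^3*y - x*y^3 - 3*y^4 - x^3 + 3*y^3

1. Degree: no degree-3 curve has this shape, so deg p = 4.
2. From the axis intercepts and sections: one x-axis crossing is at x = 0; the y-axis gridline crossings are at y ∈ {0, 1}.
3. These observations pin down the coefficients.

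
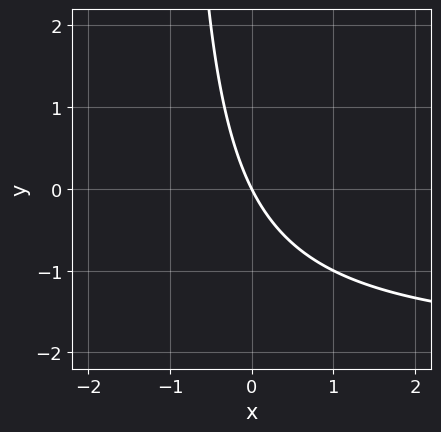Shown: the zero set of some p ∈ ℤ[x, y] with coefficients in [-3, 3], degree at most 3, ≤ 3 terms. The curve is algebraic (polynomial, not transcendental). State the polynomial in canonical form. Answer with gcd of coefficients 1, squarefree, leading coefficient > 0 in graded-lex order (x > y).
The degree is 2 — the shape is more complex than any degree-1 curve.
Observable constraints: one x-axis crossing is at x = 0; one y-axis crossing is at y = 0.
Putting this together gives p.

x*y + 2*x + y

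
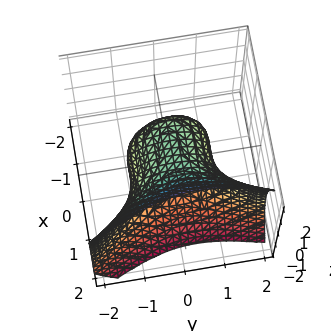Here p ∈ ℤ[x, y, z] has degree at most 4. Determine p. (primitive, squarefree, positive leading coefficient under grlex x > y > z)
deg p = 3. The shape is more complex than any degree-2 surface.
Against the integer gridlines: it crosses the x-axis at the gridline x = -1; among the integer gridlines, it crosses the z-axis at z ∈ {-1, 1}; the y-axis gridline crossings are at y ∈ {-1, 1}.
These observations pin down the coefficients.

3*x^3 + x^2*y - 3*y^2 - 3*z^2 + 3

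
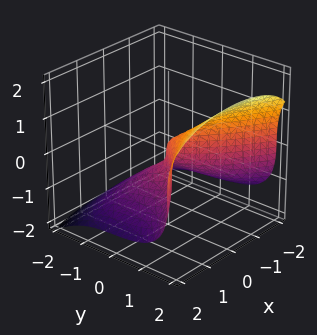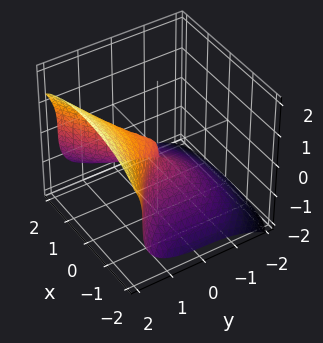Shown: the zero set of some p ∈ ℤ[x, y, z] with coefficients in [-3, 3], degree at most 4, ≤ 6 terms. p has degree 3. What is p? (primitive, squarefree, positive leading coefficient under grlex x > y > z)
deg p = 3. No degree-2 surface has this shape.
From the axis intercepts and sections: it meets the x-axis at x = 0 (among the integer gridlines); one z-axis crossing is at z = 0; it crosses the y-axis at the gridline y = 0.
These observations pin down the coefficients.

2*y^3 - 3*z^3 - 3*x^2 + y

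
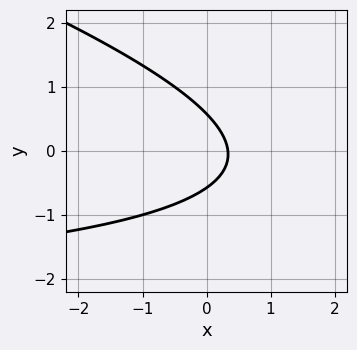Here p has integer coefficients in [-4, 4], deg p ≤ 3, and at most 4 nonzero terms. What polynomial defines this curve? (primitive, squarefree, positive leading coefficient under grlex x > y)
1. Degree: a generic line meets the curve in up to 2 points, so deg p = 2.
2. Solving for integer coefficients yields p as stated.

x*y + 3*y^2 + 3*x - 1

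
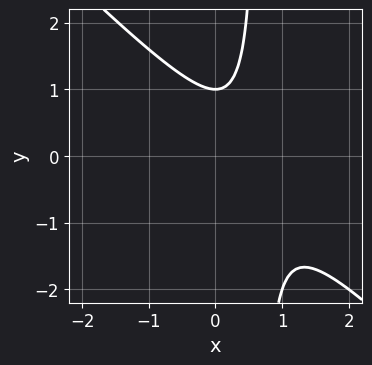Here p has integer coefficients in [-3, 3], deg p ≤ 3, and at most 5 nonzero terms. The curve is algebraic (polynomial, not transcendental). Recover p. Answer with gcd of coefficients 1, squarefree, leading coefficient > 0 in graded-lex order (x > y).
The degree is 2 — a generic line meets the curve in up to 2 points.
Observable constraints: no x-intercept at any integer in the box; one y-axis crossing is at y = 1.
Fitting integer coefficients to these (and the overall shape) gives p.

3*x^2 + 3*x*y - 3*x - 2*y + 2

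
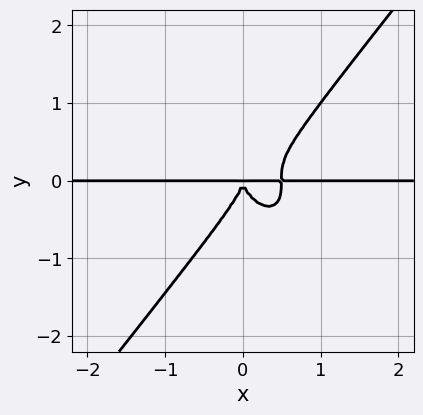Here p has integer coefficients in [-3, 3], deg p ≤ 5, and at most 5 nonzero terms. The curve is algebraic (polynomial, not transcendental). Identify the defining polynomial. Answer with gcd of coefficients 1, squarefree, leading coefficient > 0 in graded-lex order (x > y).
(a) The degree is 4 — the shape is more complex than any degree-3 curve.
(b) Reading off the gridlines: the visible x-axis segment lies entirely on the curve.
(c) The integer polynomial consistent with all of this is the stated p.

2*x^3*y - y^4 - x^2*y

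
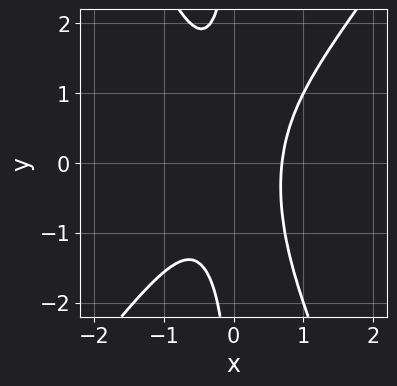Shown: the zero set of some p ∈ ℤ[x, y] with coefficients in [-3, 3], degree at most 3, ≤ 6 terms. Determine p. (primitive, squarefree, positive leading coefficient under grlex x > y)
3*x^3 - x^2*y - x*y^2 - 1

(a) deg p = 3. A generic line meets the curve in up to 3 points.
(b) Against the integer gridlines: no y-intercept at any integer in the box.
(c) Putting this together gives p.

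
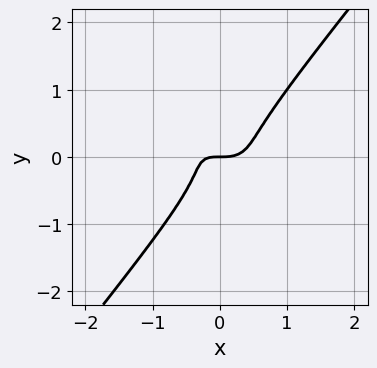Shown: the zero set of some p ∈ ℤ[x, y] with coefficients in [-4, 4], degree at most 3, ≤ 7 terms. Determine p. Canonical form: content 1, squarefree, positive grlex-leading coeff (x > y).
2*x^3 + 3*x^2*y - 3*y^3 - x*y - y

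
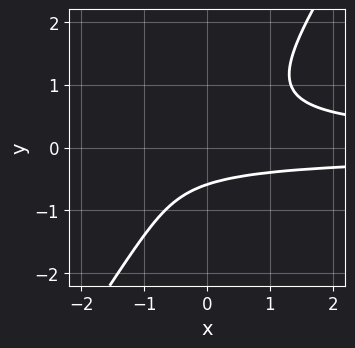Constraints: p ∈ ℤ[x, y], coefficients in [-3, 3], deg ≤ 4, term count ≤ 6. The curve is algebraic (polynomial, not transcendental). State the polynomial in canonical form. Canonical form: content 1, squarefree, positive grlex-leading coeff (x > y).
First, deg p = 3.
Next, observable constraints: the curve avoids every integer x-axis point in the box.
Finally, the integer polynomial consistent with all of this is the stated p.

3*x*y^2 - 2*y^3 - y - 1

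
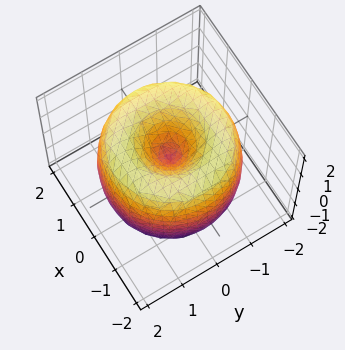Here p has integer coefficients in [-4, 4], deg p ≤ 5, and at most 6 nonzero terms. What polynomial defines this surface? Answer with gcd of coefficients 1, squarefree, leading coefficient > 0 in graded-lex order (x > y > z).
x^4 + 2*x^2*y^2 + y^4 - 3*x^2 - 3*y^2 + z^2

1. Degree: the shape is more complex than any degree-3 surface, so deg p = 4.
2. Symmetries: the z-axis is an axis of rotation, so x and y enter only as x² + y².
3. From the axis intercepts and sections: it crosses the y-axis at the gridline y = 0; it crosses the x-axis at the gridline x = 0.
4. Solving for integer coefficients yields p as stated.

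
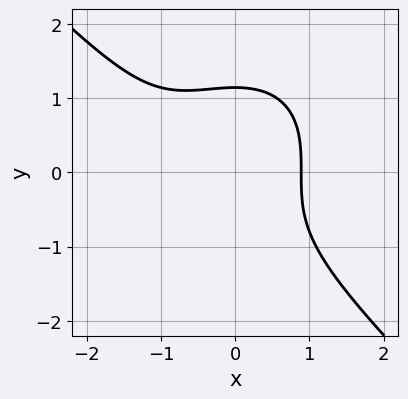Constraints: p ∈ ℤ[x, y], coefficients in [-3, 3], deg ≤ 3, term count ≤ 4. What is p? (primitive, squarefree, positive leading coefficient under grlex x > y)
Degree: the shape is more complex than any degree-2 curve, so deg p = 3.
The integer polynomial consistent with all of this is the stated p.

2*x^3 + 2*y^3 + 2*x^2 - 3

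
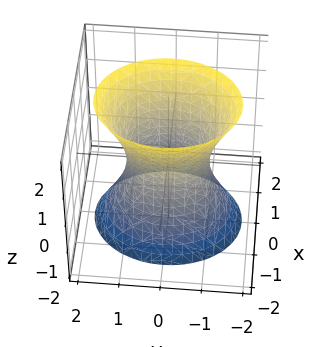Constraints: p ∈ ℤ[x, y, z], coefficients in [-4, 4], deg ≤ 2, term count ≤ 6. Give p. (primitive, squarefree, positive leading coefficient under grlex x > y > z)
3*x^2 + 2*y^2 - z^2 - 2

1. deg p = 2.
2. Symmetries: mirror symmetry z ↦ −z ⇒ only even powers of z; the y ↦ −y reflection is a symmetry, so y appears only in even powers; it's symmetric under x → −x, forcing even powers of x.
3. Against the integer gridlines: the y-axis gridline crossings are at y ∈ {-1, 1}; no z-intercept at any integer in the box.
4. The integer polynomial consistent with all of this is the stated p.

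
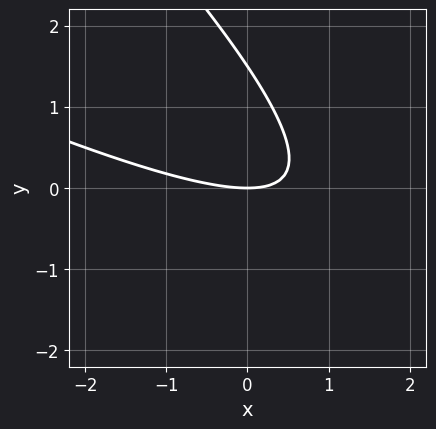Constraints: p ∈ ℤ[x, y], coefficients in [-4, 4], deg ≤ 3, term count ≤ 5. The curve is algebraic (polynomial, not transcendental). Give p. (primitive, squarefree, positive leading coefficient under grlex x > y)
1. deg p = 2. A generic line meets the curve in up to 2 points.
2. Against the integer gridlines: it crosses the x-axis at the gridline x = 0; it meets the y-axis at y = 0 (among the integer gridlines).
3. Putting this together gives p.

x^2 + 3*x*y + 2*y^2 - 3*y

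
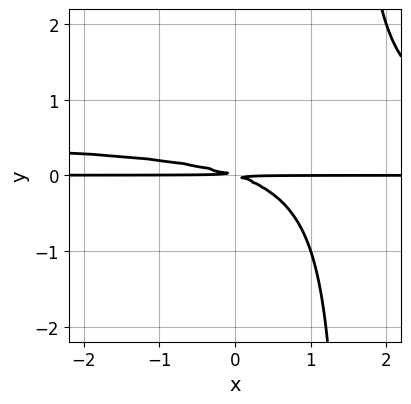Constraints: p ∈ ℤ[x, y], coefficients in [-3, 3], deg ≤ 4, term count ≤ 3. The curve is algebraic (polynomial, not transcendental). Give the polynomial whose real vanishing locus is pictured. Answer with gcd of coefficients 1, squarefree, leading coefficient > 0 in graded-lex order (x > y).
2*x*y^2 - x*y - 3*y^2

1. The degree is 3 — no degree-2 curve has this shape.
2. Checking where it meets the axes: the visible x-axis segment lies entirely on the curve.
3. Fitting integer coefficients to these (and the overall shape) gives p.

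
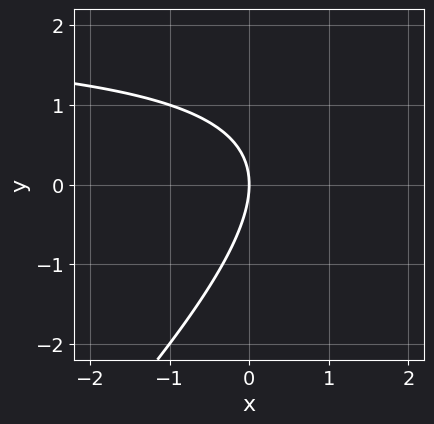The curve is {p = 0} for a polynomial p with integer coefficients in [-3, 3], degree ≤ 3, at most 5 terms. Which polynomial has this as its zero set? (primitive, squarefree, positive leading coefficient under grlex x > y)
x*y - y^2 - 2*x

(a) The degree is 2 — no degree-1 curve has this shape.
(b) Against the integer gridlines: it crosses the x-axis at the gridline x = 0; it crosses the y-axis at the gridline y = 0.
(c) Fitting integer coefficients to these (and the overall shape) gives p.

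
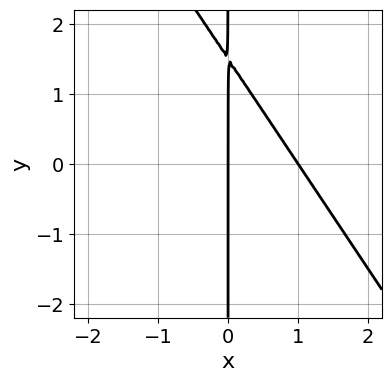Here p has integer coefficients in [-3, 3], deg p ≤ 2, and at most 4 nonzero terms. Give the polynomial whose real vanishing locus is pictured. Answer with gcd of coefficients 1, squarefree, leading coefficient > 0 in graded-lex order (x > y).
3*x^2 + 2*x*y - 3*x

First, the degree is 2 — no degree-1 curve has this shape.
Next, observable constraints: among the integer gridlines, it crosses the x-axis at x ∈ {0, 1}; the visible y-axis segment lies entirely on the curve.
Finally, together with the visible shape, these determine p as stated.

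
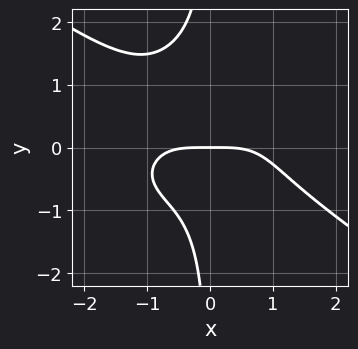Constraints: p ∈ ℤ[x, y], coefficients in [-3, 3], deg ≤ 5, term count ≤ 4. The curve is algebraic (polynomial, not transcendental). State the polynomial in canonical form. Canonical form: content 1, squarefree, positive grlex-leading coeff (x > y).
x^4 + 3*x*y^3 - 2*x*y^2 + 3*y

(a) The degree is 4 — the shape is more complex than any degree-3 curve.
(b) Against the integer gridlines: it meets the x-axis at x = 0 (among the integer gridlines); it meets the y-axis at y = 0 (among the integer gridlines).
(c) These observations pin down the coefficients.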